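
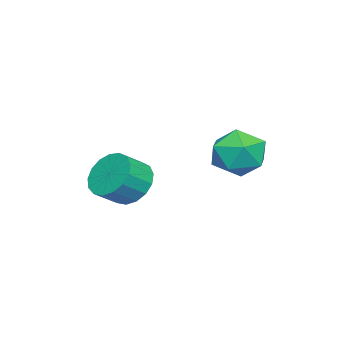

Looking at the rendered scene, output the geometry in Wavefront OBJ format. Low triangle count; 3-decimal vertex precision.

v 0.87 1.789 -1.889
v 1.451 0.878 -1.958
v -0.431 0.902 -1.122
v 0.15 -0.009 -1.191
v 0.458 0.781 -0.517
v 1.263 1.329 -0.991
v -0.243 0.451 -2.089
v 0.562 0.999 -2.563
v 0.764 0.051 -2.081
v 1.197 0.255 -1.109
v -0.177 1.525 -1.971
v 0.256 1.729 -0.999
v 1.815 -2.335 -2.887
v 2.221 -2.691 -3.681
v 2.991 -3.181 -3.066
v 2.585 -2.825 -2.273
v 2.431 -2.287 -3.621
v 3.201 -2.777 -3.007
v 2.5 -1.894 -3.394
v 3.27 -2.384 -2.78
v 2.412 -1.601 -3.051
v 3.182 -2.091 -2.437
v 2.187 -1.477 -2.67
v 2.957 -1.967 -2.056
v 1.877 -1.55 -2.338
v 2.647 -2.04 -1.724
v 1.553 -1.802 -2.133
v 2.323 -2.292 -1.519
v 1.288 -2.176 -2.1
v 2.058 -2.666 -1.486
v 1.145 -2.587 -2.248
v 1.915 -3.077 -1.634
v 1.155 -2.94 -2.542
v 1.924 -3.43 -1.928
v 1.316 -3.154 -2.915
v 2.086 -3.644 -2.301
v 1.591 -3.181 -3.282
v 2.361 -3.671 -2.667
v 1.918 -3.014 -3.558
v 2.688 -3.504 -2.944
f 1 12 6
f 1 6 2
f 1 2 8
f 1 8 11
f 1 11 12
f 2 6 10
f 6 12 5
f 12 11 3
f 11 8 7
f 8 2 9
f 4 10 5
f 4 5 3
f 4 3 7
f 4 7 9
f 4 9 10
f 5 10 6
f 3 5 12
f 7 3 11
f 9 7 8
f 10 9 2
f 14 13 17
f 14 17 15
f 15 17 18
f 15 18 16
f 17 13 19
f 17 19 18
f 18 19 20
f 18 20 16
f 19 13 21
f 19 21 20
f 20 21 22
f 20 22 16
f 21 13 23
f 21 23 22
f 22 23 24
f 22 24 16
f 23 13 25
f 23 25 24
f 24 25 26
f 24 26 16
f 25 13 27
f 25 27 26
f 26 27 28
f 26 28 16
f 27 13 29
f 27 29 28
f 28 29 30
f 28 30 16
f 29 13 31
f 29 31 30
f 30 31 32
f 30 32 16
f 31 13 33
f 31 33 32
f 32 33 34
f 32 34 16
f 33 13 35
f 33 35 34
f 34 35 36
f 34 36 16
f 35 13 37
f 35 37 36
f 36 37 38
f 36 38 16
f 37 13 39
f 37 39 38
f 38 39 40
f 38 40 16
f 39 13 14
f 39 14 40
f 40 14 15
f 40 15 16



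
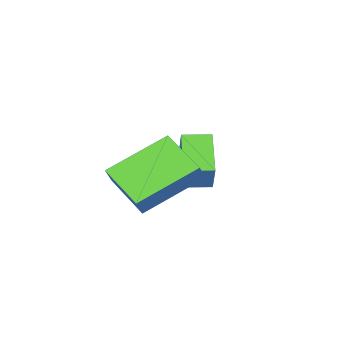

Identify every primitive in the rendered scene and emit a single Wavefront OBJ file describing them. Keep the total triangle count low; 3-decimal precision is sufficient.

v -0.016 -1.007 2.317
v 0.396 -0.555 3.396
v -0.686 -0.348 2.297
v -0.274 0.104 3.376
v 0.954 -0.044 1.544
v 1.366 0.408 2.623
v 0.284 0.615 1.524
v 0.696 1.067 2.603
v 1.628 0.25 3.751
v 2.115 0.47 4.475
v 1.916 1.73 3.106
v 2.404 1.95 3.83
v 3.436 -0.53 2.77
v 3.924 -0.31 3.494
v 3.725 0.95 2.125
v 4.212 1.17 2.849
f 2 4 1
f 5 2 1
f 1 4 3
f 3 5 1
f 2 8 4
f 6 2 5
f 6 8 2
f 4 8 3
f 7 5 3
f 3 8 7
f 7 6 5
f 8 6 7
f 10 12 9
f 13 10 9
f 9 12 11
f 11 13 9
f 10 16 12
f 14 10 13
f 14 16 10
f 12 16 11
f 15 13 11
f 11 16 15
f 15 14 13
f 16 14 15



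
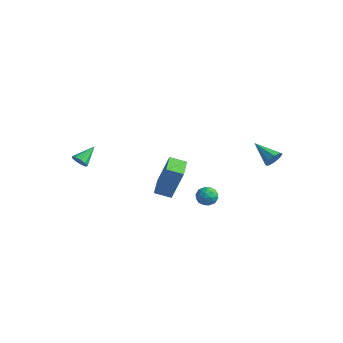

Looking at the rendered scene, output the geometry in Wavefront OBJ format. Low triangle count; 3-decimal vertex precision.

v -3.675 -2.646 2.351
v -3.446 -2.39 1.934
v -3.705 -1.514 3.029
v -3.813 -2.38 1.901
v -4.116 -2.495 2.079
v -4.213 -2.68 2.384
v -4.058 -2.849 2.673
v -3.723 -2.923 2.811
v -3.366 -2.868 2.734
v -3.154 -2.708 2.478
v -3.185 -2.52 2.162
v 0.35 -0.973 0.944
v 0.965 -0.667 2.939
v -0.493 0.115 1.036
v 0.121 0.421 3.032
v 1.079 -0.381 0.628
v 1.693 -0.075 2.624
v 0.235 0.707 0.721
v 0.85 1.013 2.716
v 4.563 3.838 3.325
v 4.807 4.052 3.842
v 3.177 3.802 3.995
v 4.661 4.393 3.558
v 4.458 4.409 3.138
v 4.316 4.091 2.828
v 4.319 3.624 2.808
v 4.465 3.283 3.092
v 4.668 3.267 3.512
v 4.81 3.585 3.822
v 2.374 1.196 0.797
v 2.775 1.216 1.311
v 2.565 0.164 0.689
v 2.966 0.184 1.203
v 2.324 0.263 1.287
v 2.206 0.9 1.354
v 3.134 0.48 0.646
v 3.016 1.117 0.713
v 3.245 0.774 1.217
v 2.744 0.64 1.613
v 2.596 0.74 0.387
v 2.095 0.606 0.783
v 2.558 1.296 1.063
v 2.782 0.084 0.937
v 2.405 0.13 0.986
v 2.641 0.142 1.288
v 2.223 1.111 1.089
v 2.459 1.123 1.391
v 2.194 0.563 1.377
v 2.881 0.257 0.609
v 3.117 0.269 0.911
v 2.699 1.238 0.712
v 2.935 1.25 1.014
v 3.146 0.817 0.623
v 3.07 1.048 1.31
v 3.182 0.442 1.247
v 3.28 0.615 0.92
v 3.211 0.99 0.959
v 2.776 0.97 1.543
v 2.888 0.363 1.48
v 2.511 0.409 1.529
v 2.441 0.784 1.569
v 3.051 0.709 1.488
v 2.452 1.017 0.52
v 2.564 0.41 0.457
v 2.899 0.596 0.431
v 2.829 0.971 0.471
v 2.158 0.938 0.753
v 2.27 0.332 0.69
v 2.129 0.39 1.041
v 2.06 0.765 1.08
v 2.289 0.671 0.512
f 2 1 4
f 2 4 3
f 4 1 5
f 4 5 3
f 5 1 6
f 5 6 3
f 6 1 7
f 6 7 3
f 7 1 8
f 7 8 3
f 8 1 9
f 8 9 3
f 9 1 10
f 9 10 3
f 10 1 11
f 10 11 3
f 11 1 2
f 11 2 3
f 13 15 12
f 16 13 12
f 12 15 14
f 14 16 12
f 13 19 15
f 17 13 16
f 17 19 13
f 15 19 14
f 18 16 14
f 14 19 18
f 18 17 16
f 19 17 18
f 21 20 23
f 21 23 22
f 23 20 24
f 23 24 22
f 24 20 25
f 24 25 22
f 25 20 26
f 25 26 22
f 26 20 27
f 26 27 22
f 27 20 28
f 27 28 22
f 28 20 29
f 28 29 22
f 29 20 21
f 29 21 22
f 30 67 46
f 67 41 70
f 46 70 35
f 67 70 46
f 30 46 42
f 46 35 47
f 42 47 31
f 46 47 42
f 30 42 51
f 42 31 52
f 51 52 37
f 42 52 51
f 30 51 63
f 51 37 66
f 63 66 40
f 51 66 63
f 30 63 67
f 63 40 71
f 67 71 41
f 63 71 67
f 31 47 58
f 47 35 61
f 58 61 39
f 47 61 58
f 35 70 48
f 70 41 69
f 48 69 34
f 70 69 48
f 41 71 68
f 71 40 64
f 68 64 32
f 71 64 68
f 40 66 65
f 66 37 53
f 65 53 36
f 66 53 65
f 37 52 57
f 52 31 54
f 57 54 38
f 52 54 57
f 33 59 45
f 59 39 60
f 45 60 34
f 59 60 45
f 33 45 43
f 45 34 44
f 43 44 32
f 45 44 43
f 33 43 50
f 43 32 49
f 50 49 36
f 43 49 50
f 33 50 55
f 50 36 56
f 55 56 38
f 50 56 55
f 33 55 59
f 55 38 62
f 59 62 39
f 55 62 59
f 34 60 48
f 60 39 61
f 48 61 35
f 60 61 48
f 32 44 68
f 44 34 69
f 68 69 41
f 44 69 68
f 36 49 65
f 49 32 64
f 65 64 40
f 49 64 65
f 38 56 57
f 56 36 53
f 57 53 37
f 56 53 57
f 39 62 58
f 62 38 54
f 58 54 31
f 62 54 58



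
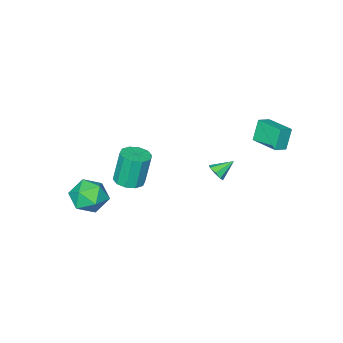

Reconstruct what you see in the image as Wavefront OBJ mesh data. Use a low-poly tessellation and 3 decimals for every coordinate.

v -3.904 3.091 2.868
v -4.419 2.943 4.14
v -3.873 4.827 3.082
v -4.387 4.68 4.354
v -3.153 3.04 3.166
v -3.667 2.893 4.438
v -3.121 4.777 3.38
v -3.636 4.629 4.652
v 3.098 -2.158 -0.513
v 3.821 -1.622 -1.305
v 3.039 -3.738 -1.635
v 3.762 -3.202 -2.427
v 4.185 -3.526 -1.354
v 4.221 -2.55 -0.66
v 2.639 -2.81 -2.28
v 2.675 -1.834 -1.586
v 3.537 -2.025 -2.397
v 4.492 -2.468 -1.825
v 2.368 -2.892 -1.115
v 3.323 -3.335 -0.543
v 0.545 -2.802 -1.783
v 1.27 -3.306 -1.609
v 0.859 -3.182 0.457
v 0.135 -2.678 0.283
v 1.428 -2.773 -1.609
v 1.017 -2.649 0.457
v 1.249 -2.251 -1.676
v 0.838 -2.127 0.39
v 0.801 -1.939 -1.784
v 0.39 -1.815 0.282
v 0.255 -1.957 -1.891
v -0.155 -1.833 0.175
v -0.179 -2.298 -1.957
v -0.59 -2.174 0.109
v -0.337 -2.831 -1.957
v -0.748 -2.707 0.109
v -0.158 -3.353 -1.89
v -0.569 -3.229 0.176
v 0.29 -3.665 -1.782
v -0.121 -3.541 0.284
v 0.835 -3.647 -1.675
v 0.425 -3.523 0.391
v -0.223 3.398 2.235
v 0.09 3.287 2.722
v -1.137 3.762 2.905
v 0.148 3.709 2.572
v -0.012 3.949 2.225
v -0.295 3.867 1.883
v -0.536 3.51 1.747
v -0.594 3.088 1.897
v -0.435 2.848 2.245
v -0.151 2.93 2.586
f 2 4 1
f 5 2 1
f 1 4 3
f 3 5 1
f 2 8 4
f 6 2 5
f 6 8 2
f 4 8 3
f 7 5 3
f 3 8 7
f 7 6 5
f 8 6 7
f 9 20 14
f 9 14 10
f 9 10 16
f 9 16 19
f 9 19 20
f 10 14 18
f 14 20 13
f 20 19 11
f 19 16 15
f 16 10 17
f 12 18 13
f 12 13 11
f 12 11 15
f 12 15 17
f 12 17 18
f 13 18 14
f 11 13 20
f 15 11 19
f 17 15 16
f 18 17 10
f 22 21 25
f 22 25 23
f 23 25 26
f 23 26 24
f 25 21 27
f 25 27 26
f 26 27 28
f 26 28 24
f 27 21 29
f 27 29 28
f 28 29 30
f 28 30 24
f 29 21 31
f 29 31 30
f 30 31 32
f 30 32 24
f 31 21 33
f 31 33 32
f 32 33 34
f 32 34 24
f 33 21 35
f 33 35 34
f 34 35 36
f 34 36 24
f 35 21 37
f 35 37 36
f 36 37 38
f 36 38 24
f 37 21 39
f 37 39 38
f 38 39 40
f 38 40 24
f 39 21 41
f 39 41 40
f 40 41 42
f 40 42 24
f 41 21 22
f 41 22 42
f 42 22 23
f 42 23 24
f 44 43 46
f 44 46 45
f 46 43 47
f 46 47 45
f 47 43 48
f 47 48 45
f 48 43 49
f 48 49 45
f 49 43 50
f 49 50 45
f 50 43 51
f 50 51 45
f 51 43 52
f 51 52 45
f 52 43 44
f 52 44 45



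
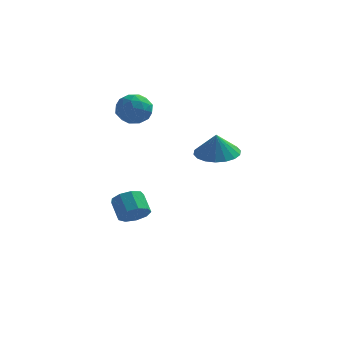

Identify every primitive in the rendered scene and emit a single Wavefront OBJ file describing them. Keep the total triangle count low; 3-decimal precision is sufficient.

v -1.053 1.991 1.98
v -0.162 1.872 1.886
v -1.258 0.548 1.854
v -0.367 0.429 1.76
v -0.707 0.691 2.556
v -0.58 1.583 2.634
v -0.84 0.837 1.106
v -0.713 1.729 1.184
v -0.03 1.159 1.346
v 0.052 1.069 2.242
v -1.472 1.351 1.498
v -1.39 1.261 2.394
v -0.59 2.058 1.944
v -0.83 0.362 1.796
v -1.03 0.516 2.264
v -0.506 0.446 2.208
v -0.835 1.888 2.384
v -0.311 1.819 2.329
v -0.632 1.124 2.722
v -1.109 0.601 1.411
v -0.585 0.532 1.356
v -0.914 1.974 1.532
v -0.39 1.904 1.476
v -0.788 1.296 1.018
v 0.012 1.57 1.572
v -0.108 0.721 1.497
v -0.387 0.961 1.113
v -0.312 1.485 1.159
v 0.06 1.517 2.098
v -0.06 0.668 2.024
v -0.26 0.822 2.492
v -0.185 1.346 2.538
v 0.138 1.097 1.781
v -1.36 1.752 1.716
v -1.48 0.903 1.642
v -1.235 1.074 1.202
v -1.16 1.598 1.248
v -1.312 1.699 2.243
v -1.432 0.85 2.168
v -1.108 0.935 2.581
v -1.033 1.459 2.627
v -1.558 1.323 1.959
v 3.754 -1.533 0.612
v 4.69 -1.161 0.68
v 3.766 -1.767 1.728
v 4.434 -0.801 0.758
v 4.042 -0.585 0.808
v 3.594 -0.557 0.819
v 3.177 -0.723 0.788
v 2.874 -1.049 0.723
v 2.746 -1.471 0.636
v 2.817 -1.905 0.545
v 3.074 -2.265 0.466
v 3.465 -2.481 0.417
v 3.914 -2.509 0.406
v 4.331 -2.343 0.436
v 4.633 -2.017 0.501
v 4.762 -1.595 0.588
v -0.273 -0.304 -4.028
v 0.106 0.301 -4.317
v -0.428 0.988 -3.581
v -0.807 0.384 -3.292
v -0.345 0.23 -4.579
v -0.88 0.917 -3.843
v -0.763 -0.091 -4.582
v -1.298 0.596 -3.846
v -0.951 -0.511 -4.327
v -1.486 0.176 -3.591
v -0.822 -0.834 -3.931
v -1.357 -0.147 -3.195
v -0.436 -0.909 -3.581
v -0.97 -0.222 -2.845
v 0.027 -0.7 -3.44
v -0.508 -0.013 -2.704
v 0.349 -0.306 -3.574
v -0.185 0.381 -2.838
v 0.381 0.09 -3.921
v -0.154 0.777 -3.184
f 1 38 17
f 38 12 41
f 17 41 6
f 38 41 17
f 1 17 13
f 17 6 18
f 13 18 2
f 17 18 13
f 1 13 22
f 13 2 23
f 22 23 8
f 13 23 22
f 1 22 34
f 22 8 37
f 34 37 11
f 22 37 34
f 1 34 38
f 34 11 42
f 38 42 12
f 34 42 38
f 2 18 29
f 18 6 32
f 29 32 10
f 18 32 29
f 6 41 19
f 41 12 40
f 19 40 5
f 41 40 19
f 12 42 39
f 42 11 35
f 39 35 3
f 42 35 39
f 11 37 36
f 37 8 24
f 36 24 7
f 37 24 36
f 8 23 28
f 23 2 25
f 28 25 9
f 23 25 28
f 4 30 16
f 30 10 31
f 16 31 5
f 30 31 16
f 4 16 14
f 16 5 15
f 14 15 3
f 16 15 14
f 4 14 21
f 14 3 20
f 21 20 7
f 14 20 21
f 4 21 26
f 21 7 27
f 26 27 9
f 21 27 26
f 4 26 30
f 26 9 33
f 30 33 10
f 26 33 30
f 5 31 19
f 31 10 32
f 19 32 6
f 31 32 19
f 3 15 39
f 15 5 40
f 39 40 12
f 15 40 39
f 7 20 36
f 20 3 35
f 36 35 11
f 20 35 36
f 9 27 28
f 27 7 24
f 28 24 8
f 27 24 28
f 10 33 29
f 33 9 25
f 29 25 2
f 33 25 29
f 44 43 46
f 44 46 45
f 46 43 47
f 46 47 45
f 47 43 48
f 47 48 45
f 48 43 49
f 48 49 45
f 49 43 50
f 49 50 45
f 50 43 51
f 50 51 45
f 51 43 52
f 51 52 45
f 52 43 53
f 52 53 45
f 53 43 54
f 53 54 45
f 54 43 55
f 54 55 45
f 55 43 56
f 55 56 45
f 56 43 57
f 56 57 45
f 57 43 58
f 57 58 45
f 58 43 44
f 58 44 45
f 60 59 63
f 60 63 61
f 61 63 64
f 61 64 62
f 63 59 65
f 63 65 64
f 64 65 66
f 64 66 62
f 65 59 67
f 65 67 66
f 66 67 68
f 66 68 62
f 67 59 69
f 67 69 68
f 68 69 70
f 68 70 62
f 69 59 71
f 69 71 70
f 70 71 72
f 70 72 62
f 71 59 73
f 71 73 72
f 72 73 74
f 72 74 62
f 73 59 75
f 73 75 74
f 74 75 76
f 74 76 62
f 75 59 77
f 75 77 76
f 76 77 78
f 76 78 62
f 77 59 60
f 77 60 78
f 78 60 61
f 78 61 62



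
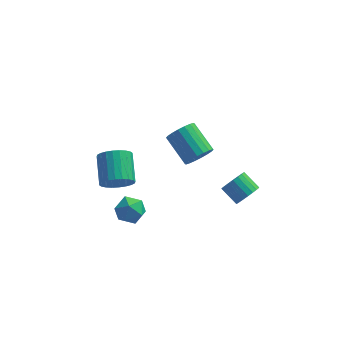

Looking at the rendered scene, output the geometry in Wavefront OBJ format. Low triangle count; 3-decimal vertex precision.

v 1.557 -0.769 0.932
v 1.952 -0.095 0.486
v 0.837 1.204 1.461
v 0.443 0.529 1.908
v 1.641 -0.187 0.252
v 0.526 1.112 1.227
v 1.313 -0.394 0.152
v 0.198 0.905 1.127
v 1.033 -0.675 0.207
v -0.082 0.624 1.183
v 0.857 -0.975 0.406
v -0.258 0.324 1.381
v 0.82 -1.234 0.709
v -0.295 0.064 1.684
v 0.929 -1.402 1.056
v -0.186 -0.103 2.031
v 1.163 -1.444 1.379
v 0.048 -0.145 2.354
v 1.474 -1.352 1.613
v 0.359 -0.053 2.588
v 1.802 -1.145 1.713
v 0.687 0.154 2.688
v 2.082 -0.864 1.657
v 0.967 0.435 2.633
v 2.258 -0.564 1.459
v 1.143 0.735 2.434
v 2.295 -0.304 1.156
v 1.18 0.994 2.131
v 2.186 -0.137 0.809
v 1.071 1.162 1.784
v -1.98 -0.522 -3.634
v -1.554 -1.132 -3
v -2.806 -1.728 -4.24
v -2.38 -2.338 -3.606
v -3.015 -1.667 -3.287
v -2.505 -0.922 -2.912
v -1.855 -1.938 -4.328
v -1.345 -1.193 -3.953
v -1.477 -2.008 -3.429
v -2.193 -1.84 -2.785
v -2.167 -1.02 -4.455
v -2.883 -0.852 -3.811
v 4.253 -1.836 -1.305
v 4.524 -2.168 -0.618
v 3.678 -1.517 0.032
v 3.407 -1.184 -0.655
v 4.717 -1.893 -0.643
v 3.871 -1.242 0.007
v 4.829 -1.608 -0.783
v 3.983 -0.957 -0.133
v 4.842 -1.362 -1.013
v 3.996 -0.711 -0.363
v 4.753 -1.198 -1.293
v 3.906 -0.547 -0.643
v 4.577 -1.144 -1.576
v 3.731 -0.493 -0.926
v 4.346 -1.21 -1.811
v 3.499 -0.559 -1.161
v 4.098 -1.384 -1.959
v 3.252 -0.733 -1.309
v 3.877 -1.636 -1.994
v 3.031 -0.985 -1.344
v 3.722 -1.922 -1.91
v 2.875 -1.271 -1.26
v 3.658 -2.194 -1.721
v 2.812 -1.543 -1.071
v 3.697 -2.403 -1.46
v 2.851 -1.752 -0.81
v 3.832 -2.515 -1.173
v 2.986 -1.864 -0.523
v 4.04 -2.509 -0.908
v 3.194 -1.858 -0.258
v 4.285 -2.386 -0.712
v 3.439 -1.735 -0.062
v -3.038 0.261 -3.024
v -2.704 -0.133 -2.156
v -3.009 1.564 -1.268
v -3.342 1.959 -2.136
v -2.37 0.008 -2.31
v -2.675 1.705 -1.422
v -2.137 0.187 -2.573
v -2.442 1.884 -1.684
v -2.041 0.377 -2.904
v -2.346 2.075 -2.016
v -2.097 0.55 -3.254
v -2.402 2.248 -2.366
v -2.297 0.679 -3.569
v -2.602 2.377 -2.68
v -2.609 0.745 -3.8
v -2.913 2.442 -2.912
v -2.986 0.736 -3.914
v -3.291 2.434 -3.026
v -3.371 0.656 -3.892
v -3.676 2.353 -3.004
v -3.705 0.515 -3.738
v -4.01 2.212 -2.85
v -3.938 0.336 -3.476
v -4.243 2.033 -2.587
v -4.034 0.145 -3.144
v -4.339 1.843 -2.256
v -3.978 -0.028 -2.794
v -4.283 1.67 -1.906
v -3.778 -0.157 -2.48
v -4.083 1.541 -1.591
v -3.467 -0.222 -2.248
v -3.771 1.475 -1.36
v -3.089 -0.214 -2.134
v -3.394 1.484 -1.246
f 2 1 5
f 2 5 3
f 3 5 6
f 3 6 4
f 5 1 7
f 5 7 6
f 6 7 8
f 6 8 4
f 7 1 9
f 7 9 8
f 8 9 10
f 8 10 4
f 9 1 11
f 9 11 10
f 10 11 12
f 10 12 4
f 11 1 13
f 11 13 12
f 12 13 14
f 12 14 4
f 13 1 15
f 13 15 14
f 14 15 16
f 14 16 4
f 15 1 17
f 15 17 16
f 16 17 18
f 16 18 4
f 17 1 19
f 17 19 18
f 18 19 20
f 18 20 4
f 19 1 21
f 19 21 20
f 20 21 22
f 20 22 4
f 21 1 23
f 21 23 22
f 22 23 24
f 22 24 4
f 23 1 25
f 23 25 24
f 24 25 26
f 24 26 4
f 25 1 27
f 25 27 26
f 26 27 28
f 26 28 4
f 27 1 29
f 27 29 28
f 28 29 30
f 28 30 4
f 29 1 2
f 29 2 30
f 30 2 3
f 30 3 4
f 31 42 36
f 31 36 32
f 31 32 38
f 31 38 41
f 31 41 42
f 32 36 40
f 36 42 35
f 42 41 33
f 41 38 37
f 38 32 39
f 34 40 35
f 34 35 33
f 34 33 37
f 34 37 39
f 34 39 40
f 35 40 36
f 33 35 42
f 37 33 41
f 39 37 38
f 40 39 32
f 44 43 47
f 44 47 45
f 45 47 48
f 45 48 46
f 47 43 49
f 47 49 48
f 48 49 50
f 48 50 46
f 49 43 51
f 49 51 50
f 50 51 52
f 50 52 46
f 51 43 53
f 51 53 52
f 52 53 54
f 52 54 46
f 53 43 55
f 53 55 54
f 54 55 56
f 54 56 46
f 55 43 57
f 55 57 56
f 56 57 58
f 56 58 46
f 57 43 59
f 57 59 58
f 58 59 60
f 58 60 46
f 59 43 61
f 59 61 60
f 60 61 62
f 60 62 46
f 61 43 63
f 61 63 62
f 62 63 64
f 62 64 46
f 63 43 65
f 63 65 64
f 64 65 66
f 64 66 46
f 65 43 67
f 65 67 66
f 66 67 68
f 66 68 46
f 67 43 69
f 67 69 68
f 68 69 70
f 68 70 46
f 69 43 71
f 69 71 70
f 70 71 72
f 70 72 46
f 71 43 73
f 71 73 72
f 72 73 74
f 72 74 46
f 73 43 44
f 73 44 74
f 74 44 45
f 74 45 46
f 76 75 79
f 76 79 77
f 77 79 80
f 77 80 78
f 79 75 81
f 79 81 80
f 80 81 82
f 80 82 78
f 81 75 83
f 81 83 82
f 82 83 84
f 82 84 78
f 83 75 85
f 83 85 84
f 84 85 86
f 84 86 78
f 85 75 87
f 85 87 86
f 86 87 88
f 86 88 78
f 87 75 89
f 87 89 88
f 88 89 90
f 88 90 78
f 89 75 91
f 89 91 90
f 90 91 92
f 90 92 78
f 91 75 93
f 91 93 92
f 92 93 94
f 92 94 78
f 93 75 95
f 93 95 94
f 94 95 96
f 94 96 78
f 95 75 97
f 95 97 96
f 96 97 98
f 96 98 78
f 97 75 99
f 97 99 98
f 98 99 100
f 98 100 78
f 99 75 101
f 99 101 100
f 100 101 102
f 100 102 78
f 101 75 103
f 101 103 102
f 102 103 104
f 102 104 78
f 103 75 105
f 103 105 104
f 104 105 106
f 104 106 78
f 105 75 107
f 105 107 106
f 106 107 108
f 106 108 78
f 107 75 76
f 107 76 108
f 108 76 77
f 108 77 78



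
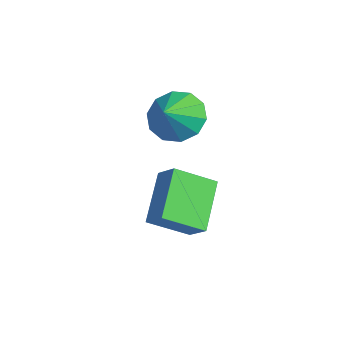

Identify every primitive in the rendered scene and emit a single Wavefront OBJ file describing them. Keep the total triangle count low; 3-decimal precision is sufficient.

v 0.082 3.074 -0.877
v 0.755 3.792 -0.774
v 0.658 2.446 -0.263
v 0.344 3.853 -0.326
v -0.168 3.617 -0.088
v -0.584 3.173 -0.152
v -0.746 2.691 -0.492
v -0.591 2.355 -0.98
v -0.179 2.294 -1.428
v 0.332 2.531 -1.666
v 0.748 2.975 -1.603
v 0.91 3.457 -1.262
v 1.568 1.552 -4.35
v 0.289 2.404 -3.133
v 1.717 2.901 -5.139
v 0.438 3.753 -3.922
v 2.282 1.807 -3.778
v 1.003 2.659 -2.561
v 2.431 3.156 -4.567
v 1.152 4.008 -3.35
f 2 1 4
f 2 4 3
f 4 1 5
f 4 5 3
f 5 1 6
f 5 6 3
f 6 1 7
f 6 7 3
f 7 1 8
f 7 8 3
f 8 1 9
f 8 9 3
f 9 1 10
f 9 10 3
f 10 1 11
f 10 11 3
f 11 1 12
f 11 12 3
f 12 1 2
f 12 2 3
f 14 16 13
f 17 14 13
f 13 16 15
f 15 17 13
f 14 20 16
f 18 14 17
f 18 20 14
f 16 20 15
f 19 17 15
f 15 20 19
f 19 18 17
f 20 18 19



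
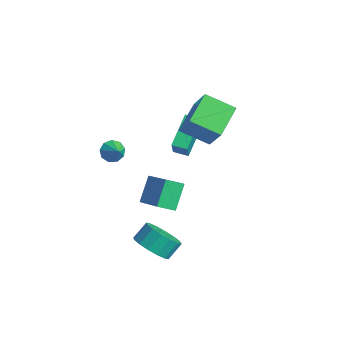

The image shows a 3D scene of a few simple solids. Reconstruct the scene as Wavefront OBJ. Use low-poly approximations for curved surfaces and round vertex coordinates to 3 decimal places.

v 2.407 -3.535 0.743
v 4.293 -3.718 1.8
v 2.75 -2.681 0.28
v 4.636 -2.864 1.337
v 3.004 -4.436 -0.477
v 4.89 -4.619 0.58
v 3.347 -3.582 -0.94
v 5.233 -3.765 0.117
v 3.659 -4.218 -3.78
v 4.307 -4.799 -3.123
v 4.248 -3.983 -2.343
v 3.601 -3.402 -3
v 4.658 -4.481 -3.429
v 4.599 -3.664 -2.65
v 4.741 -4.092 -3.83
v 4.682 -3.276 -3.051
v 4.534 -3.737 -4.217
v 4.476 -2.921 -3.438
v 4.093 -3.511 -4.487
v 4.035 -2.695 -3.708
v 3.536 -3.475 -4.567
v 3.477 -2.659 -3.788
v 3.012 -3.637 -4.437
v 2.953 -2.821 -3.657
v 2.661 -3.956 -4.13
v 2.602 -3.139 -3.351
v 2.578 -4.344 -3.729
v 2.519 -3.528 -2.95
v 2.784 -4.699 -3.342
v 2.726 -3.883 -2.563
v 3.225 -4.925 -3.072
v 3.167 -4.109 -2.293
v 3.783 -4.961 -2.992
v 3.724 -4.145 -2.213
v -0.854 -3.661 0.537
v -0.575 -4.065 0.039
v 0.014 -3.759 1.103
v -0.468 -3.606 -0.044
v -0.542 -3.172 0.145
v -0.762 -2.967 0.518
v -1.024 -3.087 0.9
v -1.207 -3.475 1.112
v -1.224 -3.95 1.056
v -1.068 -4.29 0.757
v -0.812 -4.335 0.355
v -0.602 0.205 0.704
v 0.618 0.083 2.296
v -1.564 1.798 1.564
v -0.344 1.675 3.156
v 0.584 1.365 -0.116
v 1.804 1.242 1.476
v -0.378 2.957 0.744
v 0.842 2.835 2.336
v -3.389 2.528 -1.301
v -2.541 1.888 0.077
v -2.724 3.085 -1.452
v -1.876 2.445 -0.073
v -2.444 1.055 -2.567
v -1.596 0.415 -1.188
v -1.779 1.612 -2.717
v -0.931 0.972 -1.339
f 2 4 1
f 5 2 1
f 1 4 3
f 3 5 1
f 2 8 4
f 6 2 5
f 6 8 2
f 4 8 3
f 7 5 3
f 3 8 7
f 7 6 5
f 8 6 7
f 10 9 13
f 10 13 11
f 11 13 14
f 11 14 12
f 13 9 15
f 13 15 14
f 14 15 16
f 14 16 12
f 15 9 17
f 15 17 16
f 16 17 18
f 16 18 12
f 17 9 19
f 17 19 18
f 18 19 20
f 18 20 12
f 19 9 21
f 19 21 20
f 20 21 22
f 20 22 12
f 21 9 23
f 21 23 22
f 22 23 24
f 22 24 12
f 23 9 25
f 23 25 24
f 24 25 26
f 24 26 12
f 25 9 27
f 25 27 26
f 26 27 28
f 26 28 12
f 27 9 29
f 27 29 28
f 28 29 30
f 28 30 12
f 29 9 31
f 29 31 30
f 30 31 32
f 30 32 12
f 31 9 33
f 31 33 32
f 32 33 34
f 32 34 12
f 33 9 10
f 33 10 34
f 34 10 11
f 34 11 12
f 36 35 38
f 36 38 37
f 38 35 39
f 38 39 37
f 39 35 40
f 39 40 37
f 40 35 41
f 40 41 37
f 41 35 42
f 41 42 37
f 42 35 43
f 42 43 37
f 43 35 44
f 43 44 37
f 44 35 45
f 44 45 37
f 45 35 36
f 45 36 37
f 47 49 46
f 50 47 46
f 46 49 48
f 48 50 46
f 47 53 49
f 51 47 50
f 51 53 47
f 49 53 48
f 52 50 48
f 48 53 52
f 52 51 50
f 53 51 52
f 55 57 54
f 58 55 54
f 54 57 56
f 56 58 54
f 55 61 57
f 59 55 58
f 59 61 55
f 57 61 56
f 60 58 56
f 56 61 60
f 60 59 58
f 61 59 60



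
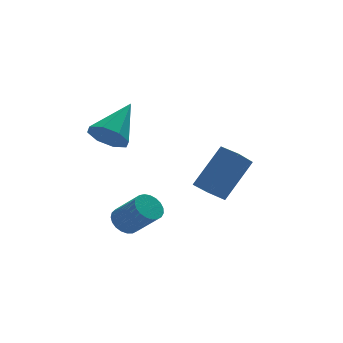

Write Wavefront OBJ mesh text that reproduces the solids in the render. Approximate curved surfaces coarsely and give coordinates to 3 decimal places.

v 1.899 -0.129 -3.733
v 1.069 -0.729 -2.9
v 1.51 0.592 -3.601
v 0.681 -0.008 -2.768
v 3.159 0.268 -2.192
v 2.33 -0.332 -1.359
v 2.771 0.989 -2.06
v 1.941 0.389 -1.227
v -2.24 0.802 -0.2
v -1.624 0.6 -0.734
v -1 1.778 0.86
v -1.919 1.149 -0.894
v -2.402 1.494 -0.647
v -2.79 1.435 -0.138
v -2.856 1.004 0.335
v -2.561 0.456 0.495
v -2.078 0.11 0.248
v -1.69 0.17 -0.261
v -1.858 0.163 -4.223
v -1.432 0.609 -4.095
v -0.835 -0.258 -3.069
v -1.262 -0.703 -3.197
v -1.626 0.67 -3.93
v -1.029 -0.197 -2.904
v -1.86 0.644 -3.816
v -1.263 -0.223 -2.79
v -2.094 0.535 -3.772
v -1.497 -0.332 -2.746
v -2.287 0.361 -3.806
v -1.691 -0.506 -2.78
v -2.407 0.154 -3.913
v -1.81 -0.713 -2.886
v -2.431 -0.052 -4.073
v -1.834 -0.919 -3.046
v -2.356 -0.221 -4.259
v -1.759 -1.088 -3.232
v -2.195 -0.323 -4.438
v -1.599 -1.19 -3.412
v -1.976 -0.341 -4.581
v -1.38 -1.208 -3.555
v -1.737 -0.272 -4.662
v -1.14 -1.139 -3.636
v -1.518 -0.127 -4.667
v -0.922 -0.994 -3.64
v -1.359 0.067 -4.595
v -0.762 -0.8 -3.569
v -1.286 0.279 -4.459
v -0.689 -0.588 -3.432
v -1.311 0.47 -4.282
v -0.715 -0.396 -3.256
f 2 4 1
f 5 2 1
f 1 4 3
f 3 5 1
f 2 8 4
f 6 2 5
f 6 8 2
f 4 8 3
f 7 5 3
f 3 8 7
f 7 6 5
f 8 6 7
f 10 9 12
f 10 12 11
f 12 9 13
f 12 13 11
f 13 9 14
f 13 14 11
f 14 9 15
f 14 15 11
f 15 9 16
f 15 16 11
f 16 9 17
f 16 17 11
f 17 9 18
f 17 18 11
f 18 9 10
f 18 10 11
f 20 19 23
f 20 23 21
f 21 23 24
f 21 24 22
f 23 19 25
f 23 25 24
f 24 25 26
f 24 26 22
f 25 19 27
f 25 27 26
f 26 27 28
f 26 28 22
f 27 19 29
f 27 29 28
f 28 29 30
f 28 30 22
f 29 19 31
f 29 31 30
f 30 31 32
f 30 32 22
f 31 19 33
f 31 33 32
f 32 33 34
f 32 34 22
f 33 19 35
f 33 35 34
f 34 35 36
f 34 36 22
f 35 19 37
f 35 37 36
f 36 37 38
f 36 38 22
f 37 19 39
f 37 39 38
f 38 39 40
f 38 40 22
f 39 19 41
f 39 41 40
f 40 41 42
f 40 42 22
f 41 19 43
f 41 43 42
f 42 43 44
f 42 44 22
f 43 19 45
f 43 45 44
f 44 45 46
f 44 46 22
f 45 19 47
f 45 47 46
f 46 47 48
f 46 48 22
f 47 19 49
f 47 49 48
f 48 49 50
f 48 50 22
f 49 19 20
f 49 20 50
f 50 20 21
f 50 21 22



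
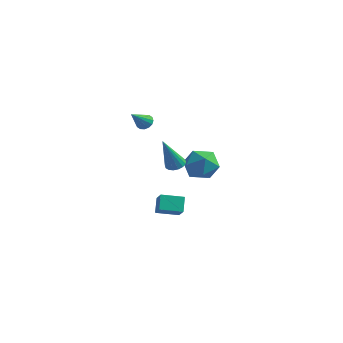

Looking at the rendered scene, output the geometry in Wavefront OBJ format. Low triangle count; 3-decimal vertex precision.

v -0.709 -2.288 3.199
v -0.182 -2.349 3.186
v -0.811 -3.372 4.141
v -0.227 -2.17 3.388
v -0.401 -2.021 3.54
v -0.658 -1.945 3.6
v -0.928 -1.96 3.553
v -1.139 -2.063 3.412
v -1.235 -2.226 3.213
v -1.19 -2.406 3.011
v -1.016 -2.554 2.859
v -0.759 -2.631 2.798
v -0.489 -2.616 2.845
v -0.278 -2.513 2.987
v 0.094 1.603 -1.753
v 0.971 2.117 -1.247
v 0.349 0.123 -0.693
v 1.226 0.637 -0.187
v 0.169 1.015 -0.014
v 0.012 1.929 -0.668
v 1.308 0.311 -1.272
v 1.151 1.225 -1.926
v 1.721 1.318 -0.949
v 1.018 1.753 -0.172
v 0.302 0.487 -1.768
v -0.401 0.922 -0.991
v 1.924 -3.275 1.169
v 2.484 -3.166 1.274
v 1.736 -4.185 3.131
v 2.354 -2.939 1.367
v 2.126 -2.789 1.414
v 1.851 -2.751 1.406
v 1.593 -2.832 1.343
v 1.411 -3.015 1.241
v 1.347 -3.258 1.122
v 1.415 -3.504 1.014
v 1.599 -3.698 0.942
v 1.859 -3.795 0.922
v 2.133 -3.773 0.958
v 2.36 -3.637 1.043
v 2.486 -3.418 1.157
v -1.269 -0.543 -4.594
v -1.59 0.074 -3.795
v -0.264 0.319 -4.855
v -0.585 0.936 -4.056
v -0.615 -1.096 -3.904
v -0.936 -0.479 -3.105
v 0.39 -0.234 -4.165
v 0.069 0.383 -3.366
f 2 1 4
f 2 4 3
f 4 1 5
f 4 5 3
f 5 1 6
f 5 6 3
f 6 1 7
f 6 7 3
f 7 1 8
f 7 8 3
f 8 1 9
f 8 9 3
f 9 1 10
f 9 10 3
f 10 1 11
f 10 11 3
f 11 1 12
f 11 12 3
f 12 1 13
f 12 13 3
f 13 1 14
f 13 14 3
f 14 1 2
f 14 2 3
f 15 26 20
f 15 20 16
f 15 16 22
f 15 22 25
f 15 25 26
f 16 20 24
f 20 26 19
f 26 25 17
f 25 22 21
f 22 16 23
f 18 24 19
f 18 19 17
f 18 17 21
f 18 21 23
f 18 23 24
f 19 24 20
f 17 19 26
f 21 17 25
f 23 21 22
f 24 23 16
f 28 27 30
f 28 30 29
f 30 27 31
f 30 31 29
f 31 27 32
f 31 32 29
f 32 27 33
f 32 33 29
f 33 27 34
f 33 34 29
f 34 27 35
f 34 35 29
f 35 27 36
f 35 36 29
f 36 27 37
f 36 37 29
f 37 27 38
f 37 38 29
f 38 27 39
f 38 39 29
f 39 27 40
f 39 40 29
f 40 27 41
f 40 41 29
f 41 27 28
f 41 28 29
f 43 45 42
f 46 43 42
f 42 45 44
f 44 46 42
f 43 49 45
f 47 43 46
f 47 49 43
f 45 49 44
f 48 46 44
f 44 49 48
f 48 47 46
f 49 47 48



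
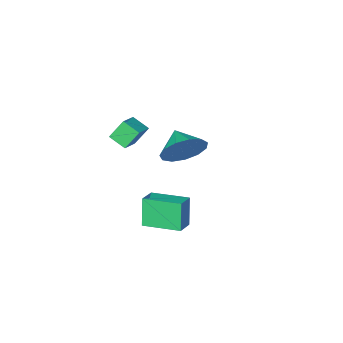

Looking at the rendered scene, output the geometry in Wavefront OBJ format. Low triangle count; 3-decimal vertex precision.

v 1.586 1.555 -3.246
v 1.347 1.207 -2.016
v 2.246 2.007 -2.99
v 2.006 1.66 -1.76
v 2.514 0.3 -3.42
v 2.274 -0.047 -2.19
v 3.173 0.753 -3.164
v 2.934 0.405 -1.934
v -1.329 -3.44 -3.475
v -0.773 -3.184 -2.634
v -1.551 -4.5 -3.005
v -1.325 -3.02 -2.524
v -1.878 -2.989 -2.715
v -2.256 -3.101 -3.148
v -2.34 -3.321 -3.685
v -2.103 -3.579 -4.155
v -1.62 -3.793 -4.409
v -1.045 -3.895 -4.366
v -0.56 -3.852 -4.04
v -0.318 -3.679 -3.535
v -0.398 -3.43 -3.011
v 0.672 -2.844 -0.914
v 0.979 -3.527 -0.555
v 1.435 -2.295 -0.518
v 1.742 -2.978 -0.16
v 1.218 -3.022 -1.72
v 1.525 -3.705 -1.362
v 1.981 -2.473 -1.325
v 2.288 -3.156 -0.966
f 2 4 1
f 5 2 1
f 1 4 3
f 3 5 1
f 2 8 4
f 6 2 5
f 6 8 2
f 4 8 3
f 7 5 3
f 3 8 7
f 7 6 5
f 8 6 7
f 10 9 12
f 10 12 11
f 12 9 13
f 12 13 11
f 13 9 14
f 13 14 11
f 14 9 15
f 14 15 11
f 15 9 16
f 15 16 11
f 16 9 17
f 16 17 11
f 17 9 18
f 17 18 11
f 18 9 19
f 18 19 11
f 19 9 20
f 19 20 11
f 20 9 21
f 20 21 11
f 21 9 10
f 21 10 11
f 23 25 22
f 26 23 22
f 22 25 24
f 24 26 22
f 23 29 25
f 27 23 26
f 27 29 23
f 25 29 24
f 28 26 24
f 24 29 28
f 28 27 26
f 29 27 28



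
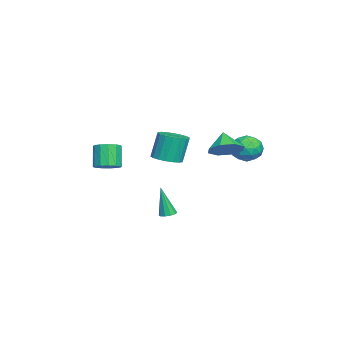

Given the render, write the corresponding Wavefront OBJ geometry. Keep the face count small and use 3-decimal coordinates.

v 3.7 2.788 1.101
v 4.273 3.316 1.744
v 2.88 2.512 2.059
v 3.731 3.751 1.406
v 3.17 3.622 0.889
v 2.92 3.005 0.497
v 3.127 2.261 0.458
v 3.669 1.826 0.797
v 4.229 1.955 1.314
v 4.479 2.572 1.706
v -0.017 4.235 -0.583
v 0.599 3.502 -0.72
v -0.839 3.358 0.42
v -0.223 2.625 0.283
v 0.068 3.42 0.75
v 0.576 3.962 0.131
v -0.816 2.898 -0.431
v -0.308 3.44 -1.05
v 0.105 2.675 -0.626
v 0.652 2.998 0.104
v -0.892 3.862 -0.404
v -0.345 4.185 0.326
v 0.363 3.946 -0.739
v -0.603 2.914 0.439
v -0.432 3.382 0.714
v -0.07 2.951 0.634
v 0.349 4.216 -0.24
v 0.711 3.785 -0.32
v 0.4 3.737 0.544
v -0.951 3.075 0.02
v -0.589 2.644 -0.06
v -0.17 3.909 -0.934
v 0.192 3.478 -1.014
v -0.64 3.123 -0.844
v 0.435 3.029 -0.765
v -0.048 2.513 -0.175
v -0.397 2.674 -0.595
v -0.098 2.992 -0.959
v 0.756 3.219 -0.336
v 0.273 2.703 0.254
v 0.444 3.17 0.529
v 0.743 3.489 0.164
v 0.466 2.733 -0.28
v -0.513 4.157 -0.554
v -0.996 3.641 0.036
v -0.983 3.371 -0.464
v -0.684 3.69 -0.829
v -0.192 4.347 -0.125
v -0.675 3.831 0.465
v -0.142 3.868 0.659
v 0.157 4.186 0.295
v -0.706 4.127 -0.02
v 1.209 -0.774 -0.682
v 1.983 -0.299 -0.617
v 1.645 0.028 1.027
v 0.871 -0.446 0.962
v 1.714 -0.018 -0.729
v 1.376 0.31 0.915
v 1.345 0.114 -0.831
v 1.007 0.441 0.813
v 0.949 0.069 -0.904
v 0.611 0.397 0.74
v 0.604 -0.142 -0.932
v 0.266 0.186 0.712
v 0.38 -0.478 -0.911
v 0.042 -0.15 0.732
v 0.319 -0.873 -0.845
v -0.019 -0.545 0.799
v 0.435 -1.248 -0.747
v 0.097 -0.921 0.897
v 0.704 -1.53 -0.635
v 0.366 -1.202 1.009
v 1.073 -1.661 -0.533
v 0.735 -1.334 1.111
v 1.469 -1.617 -0.46
v 1.131 -1.289 1.184
v 1.814 -1.406 -0.432
v 1.476 -1.078 1.212
v 2.038 -1.07 -0.452
v 1.7 -0.742 1.191
v 2.099 -0.675 -0.519
v 1.761 -0.347 1.125
v 2.478 -3.798 -0.99
v 2.933 -4.404 -0.805
v 2.237 -4.528 0.495
v 1.782 -3.922 0.31
v 3.14 -4.044 -0.659
v 2.444 -4.169 0.641
v 3.137 -3.607 -0.619
v 2.441 -3.731 0.681
v 2.925 -3.23 -0.696
v 2.229 -3.354 0.604
v 2.571 -3.033 -0.867
v 1.875 -3.158 0.433
v 2.187 -3.079 -1.077
v 1.491 -3.204 0.223
v 1.896 -3.353 -1.259
v 1.2 -3.478 0.041
v 1.79 -3.769 -1.356
v 1.094 -3.893 -0.056
v 1.902 -4.193 -1.337
v 1.206 -4.318 -0.036
v 2.197 -4.492 -1.207
v 1.501 -4.617 0.093
v 2.581 -4.571 -1.009
v 1.885 -4.695 0.291
v 3.073 -0.399 -4.059
v 3.566 -0.475 -4.038
v 2.927 -0.821 -2.181
v 3.513 -0.177 -3.975
v 3.292 0.036 -3.944
v 2.987 0.083 -3.957
v 2.714 -0.053 -4.009
v 2.579 -0.322 -4.08
v 2.632 -0.62 -4.143
v 2.854 -0.833 -4.174
v 3.159 -0.881 -4.161
v 3.431 -0.744 -4.109
f 2 1 4
f 2 4 3
f 4 1 5
f 4 5 3
f 5 1 6
f 5 6 3
f 6 1 7
f 6 7 3
f 7 1 8
f 7 8 3
f 8 1 9
f 8 9 3
f 9 1 10
f 9 10 3
f 10 1 2
f 10 2 3
f 11 48 27
f 48 22 51
f 27 51 16
f 48 51 27
f 11 27 23
f 27 16 28
f 23 28 12
f 27 28 23
f 11 23 32
f 23 12 33
f 32 33 18
f 23 33 32
f 11 32 44
f 32 18 47
f 44 47 21
f 32 47 44
f 11 44 48
f 44 21 52
f 48 52 22
f 44 52 48
f 12 28 39
f 28 16 42
f 39 42 20
f 28 42 39
f 16 51 29
f 51 22 50
f 29 50 15
f 51 50 29
f 22 52 49
f 52 21 45
f 49 45 13
f 52 45 49
f 21 47 46
f 47 18 34
f 46 34 17
f 47 34 46
f 18 33 38
f 33 12 35
f 38 35 19
f 33 35 38
f 14 40 26
f 40 20 41
f 26 41 15
f 40 41 26
f 14 26 24
f 26 15 25
f 24 25 13
f 26 25 24
f 14 24 31
f 24 13 30
f 31 30 17
f 24 30 31
f 14 31 36
f 31 17 37
f 36 37 19
f 31 37 36
f 14 36 40
f 36 19 43
f 40 43 20
f 36 43 40
f 15 41 29
f 41 20 42
f 29 42 16
f 41 42 29
f 13 25 49
f 25 15 50
f 49 50 22
f 25 50 49
f 17 30 46
f 30 13 45
f 46 45 21
f 30 45 46
f 19 37 38
f 37 17 34
f 38 34 18
f 37 34 38
f 20 43 39
f 43 19 35
f 39 35 12
f 43 35 39
f 54 53 57
f 54 57 55
f 55 57 58
f 55 58 56
f 57 53 59
f 57 59 58
f 58 59 60
f 58 60 56
f 59 53 61
f 59 61 60
f 60 61 62
f 60 62 56
f 61 53 63
f 61 63 62
f 62 63 64
f 62 64 56
f 63 53 65
f 63 65 64
f 64 65 66
f 64 66 56
f 65 53 67
f 65 67 66
f 66 67 68
f 66 68 56
f 67 53 69
f 67 69 68
f 68 69 70
f 68 70 56
f 69 53 71
f 69 71 70
f 70 71 72
f 70 72 56
f 71 53 73
f 71 73 72
f 72 73 74
f 72 74 56
f 73 53 75
f 73 75 74
f 74 75 76
f 74 76 56
f 75 53 77
f 75 77 76
f 76 77 78
f 76 78 56
f 77 53 79
f 77 79 78
f 78 79 80
f 78 80 56
f 79 53 81
f 79 81 80
f 80 81 82
f 80 82 56
f 81 53 54
f 81 54 82
f 82 54 55
f 82 55 56
f 84 83 87
f 84 87 85
f 85 87 88
f 85 88 86
f 87 83 89
f 87 89 88
f 88 89 90
f 88 90 86
f 89 83 91
f 89 91 90
f 90 91 92
f 90 92 86
f 91 83 93
f 91 93 92
f 92 93 94
f 92 94 86
f 93 83 95
f 93 95 94
f 94 95 96
f 94 96 86
f 95 83 97
f 95 97 96
f 96 97 98
f 96 98 86
f 97 83 99
f 97 99 98
f 98 99 100
f 98 100 86
f 99 83 101
f 99 101 100
f 100 101 102
f 100 102 86
f 101 83 103
f 101 103 102
f 102 103 104
f 102 104 86
f 103 83 105
f 103 105 104
f 104 105 106
f 104 106 86
f 105 83 84
f 105 84 106
f 106 84 85
f 106 85 86
f 108 107 110
f 108 110 109
f 110 107 111
f 110 111 109
f 111 107 112
f 111 112 109
f 112 107 113
f 112 113 109
f 113 107 114
f 113 114 109
f 114 107 115
f 114 115 109
f 115 107 116
f 115 116 109
f 116 107 117
f 116 117 109
f 117 107 118
f 117 118 109
f 118 107 108
f 118 108 109



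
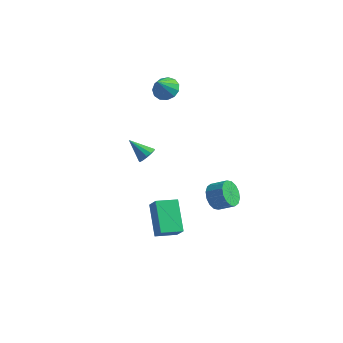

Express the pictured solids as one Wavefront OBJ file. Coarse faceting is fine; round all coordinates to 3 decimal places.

v 3.1 2.827 -3.699
v 3.526 2.807 -4.376
v 4.386 2.913 -3.838
v 3.96 2.933 -3.161
v 3.439 3.208 -4.316
v 4.299 3.314 -3.778
v 3.261 3.506 -4.09
v 4.121 3.612 -3.552
v 3.04 3.622 -3.76
v 3.9 3.728 -3.222
v 2.835 3.526 -3.413
v 3.695 3.632 -2.875
v 2.701 3.242 -3.143
v 3.561 3.348 -2.605
v 2.674 2.847 -3.022
v 3.534 2.953 -2.484
v 2.761 2.446 -3.082
v 3.621 2.552 -2.544
v 2.939 2.148 -3.308
v 3.799 2.254 -2.77
v 3.16 2.032 -3.638
v 4.02 2.138 -3.1
v 3.365 2.128 -3.985
v 4.225 2.234 -3.447
v 3.499 2.412 -4.255
v 4.359 2.518 -3.717
v 1.208 -1.023 -1.69
v 1.703 -1.357 -0.888
v 2.07 -0.261 -1.904
v 2.565 -0.596 -1.102
v 2.075 -2.304 -2.758
v 2.57 -2.639 -1.956
v 2.937 -1.543 -2.972
v 3.432 -1.877 -2.17
v 1.138 -1.078 2.268
v 1.458 -0.919 2.659
v 0.142 -1.002 3.052
v 1.367 -0.671 2.52
v 1.203 -0.553 2.3
v 1.019 -0.601 2.07
v 0.872 -0.8 1.903
v 0.81 -1.088 1.852
v 0.852 -1.372 1.933
v 0.985 -1.563 2.12
v 1.166 -1.6 2.354
v 1.339 -1.471 2.561
v 1.448 -1.217 2.675
v -0.191 4.092 2.927
v 0.147 3.53 2.584
v -0.349 3.348 3.993
v 0.446 3.746 2.779
v 0.542 4.072 3.021
v 0.406 4.404 3.233
v 0.08 4.637 3.347
v -0.332 4.697 3.328
v -0.7 4.565 3.182
v -0.906 4.283 2.955
v -0.885 3.94 2.718
v -0.644 3.646 2.548
v -0.259 3.493 2.498
f 2 1 5
f 2 5 3
f 3 5 6
f 3 6 4
f 5 1 7
f 5 7 6
f 6 7 8
f 6 8 4
f 7 1 9
f 7 9 8
f 8 9 10
f 8 10 4
f 9 1 11
f 9 11 10
f 10 11 12
f 10 12 4
f 11 1 13
f 11 13 12
f 12 13 14
f 12 14 4
f 13 1 15
f 13 15 14
f 14 15 16
f 14 16 4
f 15 1 17
f 15 17 16
f 16 17 18
f 16 18 4
f 17 1 19
f 17 19 18
f 18 19 20
f 18 20 4
f 19 1 21
f 19 21 20
f 20 21 22
f 20 22 4
f 21 1 23
f 21 23 22
f 22 23 24
f 22 24 4
f 23 1 25
f 23 25 24
f 24 25 26
f 24 26 4
f 25 1 2
f 25 2 26
f 26 2 3
f 26 3 4
f 28 30 27
f 31 28 27
f 27 30 29
f 29 31 27
f 28 34 30
f 32 28 31
f 32 34 28
f 30 34 29
f 33 31 29
f 29 34 33
f 33 32 31
f 34 32 33
f 36 35 38
f 36 38 37
f 38 35 39
f 38 39 37
f 39 35 40
f 39 40 37
f 40 35 41
f 40 41 37
f 41 35 42
f 41 42 37
f 42 35 43
f 42 43 37
f 43 35 44
f 43 44 37
f 44 35 45
f 44 45 37
f 45 35 46
f 45 46 37
f 46 35 47
f 46 47 37
f 47 35 36
f 47 36 37
f 49 48 51
f 49 51 50
f 51 48 52
f 51 52 50
f 52 48 53
f 52 53 50
f 53 48 54
f 53 54 50
f 54 48 55
f 54 55 50
f 55 48 56
f 55 56 50
f 56 48 57
f 56 57 50
f 57 48 58
f 57 58 50
f 58 48 59
f 58 59 50
f 59 48 60
f 59 60 50
f 60 48 49
f 60 49 50



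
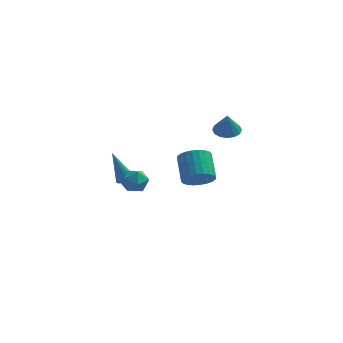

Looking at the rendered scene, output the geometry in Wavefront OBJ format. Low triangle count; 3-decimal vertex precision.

v -3.22 -1.283 -0.852
v -2.72 -1.457 -0.615
v -4.02 -0.937 1.092
v -2.683 -1.22 -0.641
v -2.738 -0.995 -0.705
v -2.878 -0.818 -0.793
v -3.076 -0.723 -0.892
v -3.299 -0.724 -0.984
v -3.508 -0.822 -1.053
v -3.668 -1 -1.087
v -3.75 -1.226 -1.08
v -3.74 -1.463 -1.034
v -3.64 -1.668 -0.956
v -3.468 -1.807 -0.861
v -3.253 -1.855 -0.763
v -3.032 -1.805 -0.681
v -2.843 -1.664 -0.629
v 2.217 4.083 0.516
v 3.084 4.148 0.518
v 2.243 3.697 1.924
v 2.937 4.558 0.633
v 2.596 4.84 0.716
v 2.154 4.919 0.746
v 1.728 4.775 0.715
v 1.434 4.445 0.63
v 1.349 4.018 0.514
v 1.497 3.608 0.399
v 1.838 3.326 0.316
v 2.28 3.246 0.286
v 2.706 3.391 0.317
v 3 3.721 0.402
v -2.071 -3.312 1.103
v -1.592 -4.018 0.874
v -3.228 -3.902 0.506
v -2.749 -4.608 0.277
v -2.929 -4.454 1.128
v -2.215 -4.089 1.497
v -2.605 -3.831 -0.117
v -1.891 -3.466 0.252
v -1.923 -4.339 0.12
v -2.123 -4.724 0.89
v -2.697 -3.196 0.49
v -2.897 -3.581 1.26
v 0.77 1.068 -2.068
v 1.428 0.71 -1.36
v 1.047 2.213 -0.245
v 0.39 2.572 -0.952
v 1.671 0.938 -1.585
v 1.29 2.441 -0.47
v 1.777 1.186 -1.883
v 1.396 2.689 -0.768
v 1.73 1.416 -2.209
v 1.349 2.919 -1.094
v 1.536 1.593 -2.514
v 1.155 3.096 -1.398
v 1.226 1.691 -2.75
v 0.846 3.194 -1.635
v 0.847 1.693 -2.883
v 0.466 3.196 -1.768
v 0.456 1.6 -2.892
v 0.075 3.103 -1.777
v 0.113 1.427 -2.775
v -0.268 2.93 -1.66
v -0.13 1.199 -2.55
v -0.511 2.702 -1.435
v -0.236 0.951 -2.252
v -0.617 2.454 -1.137
v -0.189 0.721 -1.926
v -0.57 2.224 -0.811
v 0.005 0.544 -1.622
v -0.376 2.047 -0.506
v 0.314 0.446 -1.385
v -0.066 1.949 -0.27
v 0.694 0.444 -1.252
v 0.313 1.947 -0.137
v 1.085 0.537 -1.243
v 0.704 2.04 -0.128
f 2 1 4
f 2 4 3
f 4 1 5
f 4 5 3
f 5 1 6
f 5 6 3
f 6 1 7
f 6 7 3
f 7 1 8
f 7 8 3
f 8 1 9
f 8 9 3
f 9 1 10
f 9 10 3
f 10 1 11
f 10 11 3
f 11 1 12
f 11 12 3
f 12 1 13
f 12 13 3
f 13 1 14
f 13 14 3
f 14 1 15
f 14 15 3
f 15 1 16
f 15 16 3
f 16 1 17
f 16 17 3
f 17 1 2
f 17 2 3
f 19 18 21
f 19 21 20
f 21 18 22
f 21 22 20
f 22 18 23
f 22 23 20
f 23 18 24
f 23 24 20
f 24 18 25
f 24 25 20
f 25 18 26
f 25 26 20
f 26 18 27
f 26 27 20
f 27 18 28
f 27 28 20
f 28 18 29
f 28 29 20
f 29 18 30
f 29 30 20
f 30 18 31
f 30 31 20
f 31 18 19
f 31 19 20
f 32 43 37
f 32 37 33
f 32 33 39
f 32 39 42
f 32 42 43
f 33 37 41
f 37 43 36
f 43 42 34
f 42 39 38
f 39 33 40
f 35 41 36
f 35 36 34
f 35 34 38
f 35 38 40
f 35 40 41
f 36 41 37
f 34 36 43
f 38 34 42
f 40 38 39
f 41 40 33
f 45 44 48
f 45 48 46
f 46 48 49
f 46 49 47
f 48 44 50
f 48 50 49
f 49 50 51
f 49 51 47
f 50 44 52
f 50 52 51
f 51 52 53
f 51 53 47
f 52 44 54
f 52 54 53
f 53 54 55
f 53 55 47
f 54 44 56
f 54 56 55
f 55 56 57
f 55 57 47
f 56 44 58
f 56 58 57
f 57 58 59
f 57 59 47
f 58 44 60
f 58 60 59
f 59 60 61
f 59 61 47
f 60 44 62
f 60 62 61
f 61 62 63
f 61 63 47
f 62 44 64
f 62 64 63
f 63 64 65
f 63 65 47
f 64 44 66
f 64 66 65
f 65 66 67
f 65 67 47
f 66 44 68
f 66 68 67
f 67 68 69
f 67 69 47
f 68 44 70
f 68 70 69
f 69 70 71
f 69 71 47
f 70 44 72
f 70 72 71
f 71 72 73
f 71 73 47
f 72 44 74
f 72 74 73
f 73 74 75
f 73 75 47
f 74 44 76
f 74 76 75
f 75 76 77
f 75 77 47
f 76 44 45
f 76 45 77
f 77 45 46
f 77 46 47



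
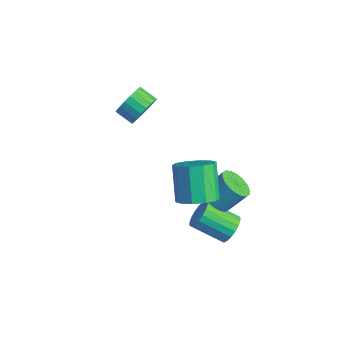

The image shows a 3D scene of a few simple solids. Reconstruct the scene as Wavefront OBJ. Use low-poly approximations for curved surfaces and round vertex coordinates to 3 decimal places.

v 3.583 -1.112 -2.081
v 4.031 -1.033 -1.399
v 2.805 -2.049 -0.476
v 2.357 -2.128 -1.159
v 3.806 -0.746 -1.382
v 2.58 -1.762 -0.46
v 3.536 -0.532 -1.504
v 2.311 -1.548 -0.581
v 3.277 -0.432 -1.74
v 2.051 -1.448 -0.817
v 3.077 -0.468 -2.043
v 1.851 -1.484 -1.121
v 2.978 -0.63 -2.355
v 1.752 -1.646 -1.432
v 2.999 -0.889 -2.612
v 1.773 -1.905 -1.689
v 3.135 -1.191 -2.764
v 1.909 -2.207 -1.841
v 3.36 -1.478 -2.78
v 2.134 -2.494 -1.858
v 3.629 -1.692 -2.659
v 2.404 -2.708 -1.736
v 3.889 -1.792 -2.423
v 2.663 -2.808 -1.5
v 4.089 -1.756 -2.119
v 2.863 -2.772 -1.197
v 4.188 -1.594 -1.808
v 2.962 -2.61 -0.885
v 4.167 -1.335 -1.551
v 2.941 -2.351 -0.628
v 2.716 -1.38 -0.11
v 3.54 -1.413 -0.417
v 3.969 -0.553 0.643
v 3.144 -0.52 0.95
v 3.389 -1.104 -0.605
v 3.818 -0.245 0.454
v 3.105 -0.851 -0.696
v 3.533 0.008 0.364
v 2.743 -0.702 -0.67
v 3.172 0.157 0.389
v 2.376 -0.687 -0.534
v 2.805 0.172 0.526
v 2.077 -0.81 -0.313
v 2.506 0.05 0.746
v 1.904 -1.045 -0.053
v 2.332 -0.186 1.007
v 1.891 -1.347 0.197
v 2.32 -0.487 1.257
v 2.042 -1.655 0.386
v 2.471 -0.796 1.445
v 2.327 -1.908 0.476
v 2.755 -1.049 1.536
v 2.688 -2.057 0.451
v 3.117 -1.198 1.51
v 3.055 -2.072 0.314
v 3.484 -1.213 1.374
v 3.354 -1.95 0.094
v 3.783 -1.09 1.153
v 3.528 -1.714 -0.167
v 3.956 -0.855 0.893
v -2.329 -1.856 2.998
v -1.845 -2.409 3.55
v -2.726 -2.738 3.994
v -3.211 -2.184 3.442
v -1.862 -2.087 3.756
v -2.743 -2.416 4.2
v -1.959 -1.725 3.83
v -2.841 -2.053 4.274
v -2.121 -1.385 3.761
v -3.002 -1.714 4.204
v -2.318 -1.127 3.559
v -3.2 -1.455 4.003
v -2.518 -0.995 3.261
v -3.399 -1.323 3.705
v -2.685 -1.011 2.917
v -3.566 -1.34 3.361
v -2.79 -1.174 2.587
v -3.672 -1.502 3.031
v -2.816 -1.454 2.328
v -3.697 -1.783 2.772
v -2.758 -1.804 2.186
v -3.639 -2.133 2.629
v -2.625 -2.163 2.183
v -3.506 -2.492 2.627
v -2.441 -2.469 2.322
v -3.323 -2.797 2.765
v -2.238 -2.669 2.577
v -3.12 -2.997 3.021
v -2.051 -2.728 2.905
v -2.932 -3.056 3.349
v -1.912 -2.636 3.25
v -2.793 -2.965 3.693
v 3.511 -3.102 1.69
v 4.313 -3.24 2.322
v 3.211 -2.596 3.861
v 2.409 -2.458 3.23
v 4.342 -2.646 2.094
v 3.24 -2.002 3.634
v 4.053 -2.226 1.712
v 2.951 -1.582 3.252
v 3.557 -2.141 1.322
v 2.455 -1.497 2.861
v 3.044 -2.423 1.072
v 1.942 -1.779 2.612
v 2.709 -2.964 1.059
v 1.607 -2.32 2.598
v 2.68 -3.558 1.286
v 1.578 -2.914 2.826
v 2.969 -3.978 1.668
v 1.867 -3.334 3.208
v 3.465 -4.063 2.059
v 2.363 -3.419 3.598
v 3.978 -3.781 2.308
v 2.876 -3.137 3.848
f 2 1 5
f 2 5 3
f 3 5 6
f 3 6 4
f 5 1 7
f 5 7 6
f 6 7 8
f 6 8 4
f 7 1 9
f 7 9 8
f 8 9 10
f 8 10 4
f 9 1 11
f 9 11 10
f 10 11 12
f 10 12 4
f 11 1 13
f 11 13 12
f 12 13 14
f 12 14 4
f 13 1 15
f 13 15 14
f 14 15 16
f 14 16 4
f 15 1 17
f 15 17 16
f 16 17 18
f 16 18 4
f 17 1 19
f 17 19 18
f 18 19 20
f 18 20 4
f 19 1 21
f 19 21 20
f 20 21 22
f 20 22 4
f 21 1 23
f 21 23 22
f 22 23 24
f 22 24 4
f 23 1 25
f 23 25 24
f 24 25 26
f 24 26 4
f 25 1 27
f 25 27 26
f 26 27 28
f 26 28 4
f 27 1 29
f 27 29 28
f 28 29 30
f 28 30 4
f 29 1 2
f 29 2 30
f 30 2 3
f 30 3 4
f 32 31 35
f 32 35 33
f 33 35 36
f 33 36 34
f 35 31 37
f 35 37 36
f 36 37 38
f 36 38 34
f 37 31 39
f 37 39 38
f 38 39 40
f 38 40 34
f 39 31 41
f 39 41 40
f 40 41 42
f 40 42 34
f 41 31 43
f 41 43 42
f 42 43 44
f 42 44 34
f 43 31 45
f 43 45 44
f 44 45 46
f 44 46 34
f 45 31 47
f 45 47 46
f 46 47 48
f 46 48 34
f 47 31 49
f 47 49 48
f 48 49 50
f 48 50 34
f 49 31 51
f 49 51 50
f 50 51 52
f 50 52 34
f 51 31 53
f 51 53 52
f 52 53 54
f 52 54 34
f 53 31 55
f 53 55 54
f 54 55 56
f 54 56 34
f 55 31 57
f 55 57 56
f 56 57 58
f 56 58 34
f 57 31 59
f 57 59 58
f 58 59 60
f 58 60 34
f 59 31 32
f 59 32 60
f 60 32 33
f 60 33 34
f 62 61 65
f 62 65 63
f 63 65 66
f 63 66 64
f 65 61 67
f 65 67 66
f 66 67 68
f 66 68 64
f 67 61 69
f 67 69 68
f 68 69 70
f 68 70 64
f 69 61 71
f 69 71 70
f 70 71 72
f 70 72 64
f 71 61 73
f 71 73 72
f 72 73 74
f 72 74 64
f 73 61 75
f 73 75 74
f 74 75 76
f 74 76 64
f 75 61 77
f 75 77 76
f 76 77 78
f 76 78 64
f 77 61 79
f 77 79 78
f 78 79 80
f 78 80 64
f 79 61 81
f 79 81 80
f 80 81 82
f 80 82 64
f 81 61 83
f 81 83 82
f 82 83 84
f 82 84 64
f 83 61 85
f 83 85 84
f 84 85 86
f 84 86 64
f 85 61 87
f 85 87 86
f 86 87 88
f 86 88 64
f 87 61 89
f 87 89 88
f 88 89 90
f 88 90 64
f 89 61 91
f 89 91 90
f 90 91 92
f 90 92 64
f 91 61 62
f 91 62 92
f 92 62 63
f 92 63 64
f 94 93 97
f 94 97 95
f 95 97 98
f 95 98 96
f 97 93 99
f 97 99 98
f 98 99 100
f 98 100 96
f 99 93 101
f 99 101 100
f 100 101 102
f 100 102 96
f 101 93 103
f 101 103 102
f 102 103 104
f 102 104 96
f 103 93 105
f 103 105 104
f 104 105 106
f 104 106 96
f 105 93 107
f 105 107 106
f 106 107 108
f 106 108 96
f 107 93 109
f 107 109 108
f 108 109 110
f 108 110 96
f 109 93 111
f 109 111 110
f 110 111 112
f 110 112 96
f 111 93 113
f 111 113 112
f 112 113 114
f 112 114 96
f 113 93 94
f 113 94 114
f 114 94 95
f 114 95 96



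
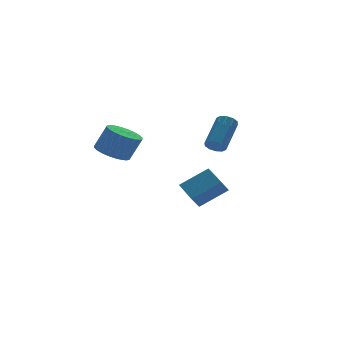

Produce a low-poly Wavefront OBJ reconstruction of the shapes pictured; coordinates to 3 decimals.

v 1.314 2.162 -2.319
v 2.745 1.81 -1.321
v 1.326 3.563 -1.84
v 2.757 3.21 -0.843
v 1.843 2.39 -2.997
v 3.274 2.037 -2
v 1.855 3.79 -2.519
v 3.286 3.438 -1.521
v -3.692 0.331 2.103
v -3.176 1.072 1.99
v -2.612 0.87 3.245
v -3.128 0.129 3.357
v -3.465 1.211 2.143
v -2.901 1.009 3.397
v -3.789 1.216 2.289
v -3.225 1.015 3.543
v -4.098 1.087 2.407
v -3.534 0.885 3.661
v -4.345 0.842 2.478
v -3.781 0.64 3.733
v -4.492 0.519 2.493
v -3.928 0.318 3.747
v -4.518 0.168 2.448
v -3.954 -0.034 3.702
v -4.418 -0.158 2.351
v -3.854 -0.36 3.605
v -4.208 -0.41 2.215
v -3.644 -0.612 3.47
v -3.919 -0.549 2.063
v -3.355 -0.751 3.317
v -3.595 -0.555 1.917
v -3.031 -0.756 3.171
v -3.286 -0.425 1.799
v -2.722 -0.627 3.053
v -3.039 -0.18 1.727
v -2.475 -0.382 2.982
v -2.892 0.142 1.713
v -2.328 -0.059 2.967
v -2.866 0.494 1.758
v -2.302 0.292 3.012
v -2.966 0.82 1.855
v -2.402 0.618 3.109
v -0.346 -3.514 3.179
v -0.038 -3.93 3.23
v 1.054 -2.982 4.352
v 0.746 -2.566 4.301
v 0.069 -3.757 2.981
v 1.161 -2.809 4.103
v 0.017 -3.492 2.807
v 1.109 -2.544 3.929
v -0.173 -3.235 2.776
v 0.918 -2.287 3.897
v -0.43 -3.085 2.898
v 0.662 -2.137 4.02
v -0.654 -3.098 3.128
v 0.438 -2.15 4.25
v -0.761 -3.271 3.377
v 0.331 -2.323 4.499
v -0.709 -3.536 3.551
v 0.383 -2.588 4.673
v -0.518 -3.793 3.583
v 0.573 -2.845 4.704
v -0.262 -3.943 3.46
v 0.83 -2.995 4.582
f 2 4 1
f 5 2 1
f 1 4 3
f 3 5 1
f 2 8 4
f 6 2 5
f 6 8 2
f 4 8 3
f 7 5 3
f 3 8 7
f 7 6 5
f 8 6 7
f 10 9 13
f 10 13 11
f 11 13 14
f 11 14 12
f 13 9 15
f 13 15 14
f 14 15 16
f 14 16 12
f 15 9 17
f 15 17 16
f 16 17 18
f 16 18 12
f 17 9 19
f 17 19 18
f 18 19 20
f 18 20 12
f 19 9 21
f 19 21 20
f 20 21 22
f 20 22 12
f 21 9 23
f 21 23 22
f 22 23 24
f 22 24 12
f 23 9 25
f 23 25 24
f 24 25 26
f 24 26 12
f 25 9 27
f 25 27 26
f 26 27 28
f 26 28 12
f 27 9 29
f 27 29 28
f 28 29 30
f 28 30 12
f 29 9 31
f 29 31 30
f 30 31 32
f 30 32 12
f 31 9 33
f 31 33 32
f 32 33 34
f 32 34 12
f 33 9 35
f 33 35 34
f 34 35 36
f 34 36 12
f 35 9 37
f 35 37 36
f 36 37 38
f 36 38 12
f 37 9 39
f 37 39 38
f 38 39 40
f 38 40 12
f 39 9 41
f 39 41 40
f 40 41 42
f 40 42 12
f 41 9 10
f 41 10 42
f 42 10 11
f 42 11 12
f 44 43 47
f 44 47 45
f 45 47 48
f 45 48 46
f 47 43 49
f 47 49 48
f 48 49 50
f 48 50 46
f 49 43 51
f 49 51 50
f 50 51 52
f 50 52 46
f 51 43 53
f 51 53 52
f 52 53 54
f 52 54 46
f 53 43 55
f 53 55 54
f 54 55 56
f 54 56 46
f 55 43 57
f 55 57 56
f 56 57 58
f 56 58 46
f 57 43 59
f 57 59 58
f 58 59 60
f 58 60 46
f 59 43 61
f 59 61 60
f 60 61 62
f 60 62 46
f 61 43 63
f 61 63 62
f 62 63 64
f 62 64 46
f 63 43 44
f 63 44 64
f 64 44 45
f 64 45 46



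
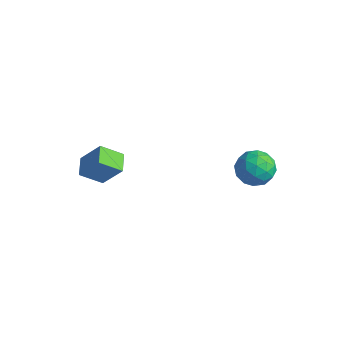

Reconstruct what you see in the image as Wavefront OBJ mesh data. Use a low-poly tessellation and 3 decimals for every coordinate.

v -4.337 -4.276 -1.435
v -3.349 -3.757 -0.022
v -3.589 -3.316 -2.311
v -2.601 -2.797 -0.899
v -3.539 -5.123 -1.681
v -2.551 -4.604 -0.269
v -2.791 -4.163 -2.558
v -1.803 -3.644 -1.145
v 3.855 1.066 0.323
v 4.232 0.504 -0.602
v 2.228 1.356 -0.518
v 2.605 0.794 -1.443
v 2.404 0.225 -0.469
v 3.41 0.045 0.051
v 3.05 1.815 -1.171
v 4.056 1.635 -0.651
v 3.735 0.967 -1.525
v 3.336 -0.016 -1.091
v 3.124 1.876 -0.029
v 2.725 0.893 0.405
v 4.186 0.759 -0.066
v 2.274 1.101 -1.054
v 2.155 0.766 -0.482
v 2.377 0.436 -1.025
v 3.703 0.49 0.318
v 3.925 0.16 -0.226
v 2.85 -0.005 -0.147
v 2.535 1.7 -0.894
v 2.757 1.37 -1.438
v 4.083 1.424 -0.095
v 4.305 1.094 -0.638
v 3.61 1.865 -0.973
v 4.116 0.701 -1.152
v 3.16 0.872 -1.646
v 3.421 1.472 -1.486
v 4.012 1.366 -1.181
v 3.881 0.124 -0.897
v 2.925 0.294 -1.391
v 2.807 -0.041 -0.819
v 3.398 -0.146 -0.513
v 3.589 0.396 -1.44
v 3.535 1.566 0.271
v 2.579 1.736 -0.223
v 3.062 2.006 -0.607
v 3.653 1.901 -0.301
v 3.3 0.988 0.526
v 2.344 1.159 0.032
v 2.448 0.494 0.061
v 3.039 0.388 0.366
v 2.871 1.464 0.32
f 2 4 1
f 5 2 1
f 1 4 3
f 3 5 1
f 2 8 4
f 6 2 5
f 6 8 2
f 4 8 3
f 7 5 3
f 3 8 7
f 7 6 5
f 8 6 7
f 9 46 25
f 46 20 49
f 25 49 14
f 46 49 25
f 9 25 21
f 25 14 26
f 21 26 10
f 25 26 21
f 9 21 30
f 21 10 31
f 30 31 16
f 21 31 30
f 9 30 42
f 30 16 45
f 42 45 19
f 30 45 42
f 9 42 46
f 42 19 50
f 46 50 20
f 42 50 46
f 10 26 37
f 26 14 40
f 37 40 18
f 26 40 37
f 14 49 27
f 49 20 48
f 27 48 13
f 49 48 27
f 20 50 47
f 50 19 43
f 47 43 11
f 50 43 47
f 19 45 44
f 45 16 32
f 44 32 15
f 45 32 44
f 16 31 36
f 31 10 33
f 36 33 17
f 31 33 36
f 12 38 24
f 38 18 39
f 24 39 13
f 38 39 24
f 12 24 22
f 24 13 23
f 22 23 11
f 24 23 22
f 12 22 29
f 22 11 28
f 29 28 15
f 22 28 29
f 12 29 34
f 29 15 35
f 34 35 17
f 29 35 34
f 12 34 38
f 34 17 41
f 38 41 18
f 34 41 38
f 13 39 27
f 39 18 40
f 27 40 14
f 39 40 27
f 11 23 47
f 23 13 48
f 47 48 20
f 23 48 47
f 15 28 44
f 28 11 43
f 44 43 19
f 28 43 44
f 17 35 36
f 35 15 32
f 36 32 16
f 35 32 36
f 18 41 37
f 41 17 33
f 37 33 10
f 41 33 37



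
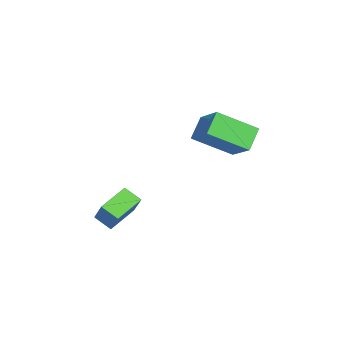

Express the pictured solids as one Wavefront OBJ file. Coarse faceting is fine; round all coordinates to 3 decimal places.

v -4.904 1.474 1.064
v -3.617 1.931 2.109
v -4.681 3.245 0.015
v -3.394 3.702 1.06
v -4.086 0.918 0.3
v -2.799 1.375 1.345
v -3.863 2.689 -0.749
v -2.576 3.146 0.296
v -2.546 -2.734 -4.008
v -3.072 -3.364 -3.549
v -3.528 -1.619 -3.603
v -4.054 -2.249 -3.144
v -1.826 -2.511 -2.876
v -2.352 -3.141 -2.417
v -2.808 -1.396 -2.471
v -3.334 -2.026 -2.012
f 2 4 1
f 5 2 1
f 1 4 3
f 3 5 1
f 2 8 4
f 6 2 5
f 6 8 2
f 4 8 3
f 7 5 3
f 3 8 7
f 7 6 5
f 8 6 7
f 10 12 9
f 13 10 9
f 9 12 11
f 11 13 9
f 10 16 12
f 14 10 13
f 14 16 10
f 12 16 11
f 15 13 11
f 11 16 15
f 15 14 13
f 16 14 15



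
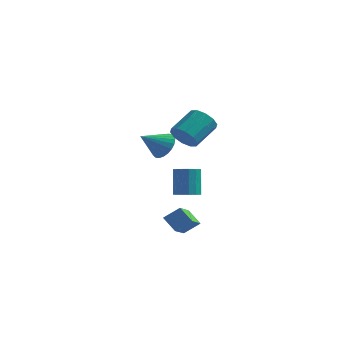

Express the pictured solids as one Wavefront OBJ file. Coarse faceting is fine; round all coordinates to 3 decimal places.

v 1.394 1.544 -3.218
v 1.676 -0.003 -2.45
v 0.651 1.748 -2.534
v 0.933 0.2 -1.767
v 2.087 1.98 -2.593
v 2.369 0.432 -1.826
v 1.344 2.183 -1.91
v 1.626 0.636 -1.142
v 1.671 0.947 3.445
v 2.005 0.452 4.007
v 2.443 1.758 4.897
v 2.109 2.253 4.335
v 2.362 0.565 3.666
v 2.8 1.871 4.556
v 2.455 0.824 3.24
v 2.893 2.13 4.13
v 2.249 1.13 2.893
v 2.687 2.436 3.783
v 1.822 1.366 2.756
v 2.26 2.672 3.646
v 1.337 1.442 2.883
v 1.775 2.748 3.773
v 0.98 1.329 3.224
v 1.418 2.635 4.114
v 0.887 1.07 3.65
v 1.325 2.376 4.54
v 1.093 0.764 3.997
v 1.531 2.07 4.887
v 1.52 0.528 4.134
v 1.958 1.834 5.024
v -0.869 3.915 1.609
v -0.623 4.326 2.335
v -1.671 2.905 2.451
v -0.91 4.491 2.26
v -1.191 4.568 2.085
v -1.422 4.546 1.838
v -1.57 4.427 1.556
v -1.61 4.231 1.282
v -1.538 3.987 1.058
v -1.364 3.731 0.917
v -1.115 3.504 0.882
v -0.828 3.339 0.958
v -0.547 3.262 1.133
v -0.315 3.284 1.38
v -0.168 3.402 1.662
v -0.127 3.598 1.936
v -0.2 3.843 2.16
v -0.374 4.098 2.3
v 1.341 2.024 -0.769
v 2.021 2.074 -0.668
v 1.76 2.605 0.83
v 1.079 2.556 0.729
v 1.924 2.392 -0.797
v 1.663 2.924 0.7
v 1.67 2.612 -0.92
v 1.409 3.143 0.578
v 1.328 2.674 -1.001
v 1.066 3.205 0.496
v 0.989 2.562 -1.021
v 0.728 3.093 0.476
v 0.745 2.306 -0.972
v 0.483 2.837 0.525
v 0.66 1.975 -0.87
v 0.399 2.506 0.628
v 0.757 1.656 -0.74
v 0.496 2.188 0.757
v 1.011 1.437 -0.618
v 0.75 1.968 0.88
v 1.354 1.375 -0.536
v 1.092 1.906 0.961
v 1.692 1.487 -0.516
v 1.431 2.018 0.981
v 1.937 1.743 -0.565
v 1.675 2.274 0.932
f 2 4 1
f 5 2 1
f 1 4 3
f 3 5 1
f 2 8 4
f 6 2 5
f 6 8 2
f 4 8 3
f 7 5 3
f 3 8 7
f 7 6 5
f 8 6 7
f 10 9 13
f 10 13 11
f 11 13 14
f 11 14 12
f 13 9 15
f 13 15 14
f 14 15 16
f 14 16 12
f 15 9 17
f 15 17 16
f 16 17 18
f 16 18 12
f 17 9 19
f 17 19 18
f 18 19 20
f 18 20 12
f 19 9 21
f 19 21 20
f 20 21 22
f 20 22 12
f 21 9 23
f 21 23 22
f 22 23 24
f 22 24 12
f 23 9 25
f 23 25 24
f 24 25 26
f 24 26 12
f 25 9 27
f 25 27 26
f 26 27 28
f 26 28 12
f 27 9 29
f 27 29 28
f 28 29 30
f 28 30 12
f 29 9 10
f 29 10 30
f 30 10 11
f 30 11 12
f 32 31 34
f 32 34 33
f 34 31 35
f 34 35 33
f 35 31 36
f 35 36 33
f 36 31 37
f 36 37 33
f 37 31 38
f 37 38 33
f 38 31 39
f 38 39 33
f 39 31 40
f 39 40 33
f 40 31 41
f 40 41 33
f 41 31 42
f 41 42 33
f 42 31 43
f 42 43 33
f 43 31 44
f 43 44 33
f 44 31 45
f 44 45 33
f 45 31 46
f 45 46 33
f 46 31 47
f 46 47 33
f 47 31 48
f 47 48 33
f 48 31 32
f 48 32 33
f 50 49 53
f 50 53 51
f 51 53 54
f 51 54 52
f 53 49 55
f 53 55 54
f 54 55 56
f 54 56 52
f 55 49 57
f 55 57 56
f 56 57 58
f 56 58 52
f 57 49 59
f 57 59 58
f 58 59 60
f 58 60 52
f 59 49 61
f 59 61 60
f 60 61 62
f 60 62 52
f 61 49 63
f 61 63 62
f 62 63 64
f 62 64 52
f 63 49 65
f 63 65 64
f 64 65 66
f 64 66 52
f 65 49 67
f 65 67 66
f 66 67 68
f 66 68 52
f 67 49 69
f 67 69 68
f 68 69 70
f 68 70 52
f 69 49 71
f 69 71 70
f 70 71 72
f 70 72 52
f 71 49 73
f 71 73 72
f 72 73 74
f 72 74 52
f 73 49 50
f 73 50 74
f 74 50 51
f 74 51 52



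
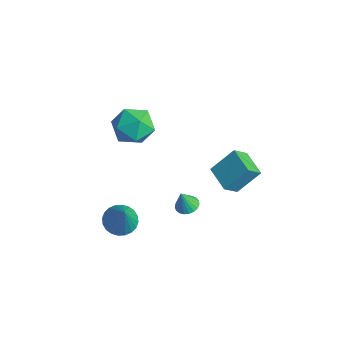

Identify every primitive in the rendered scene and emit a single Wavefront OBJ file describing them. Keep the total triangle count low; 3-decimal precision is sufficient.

v 0.074 0.328 -2.448
v 0.743 0.313 -2.415
v 0.006 -0.028 -1.252
v 0.687 0.576 -2.34
v 0.525 0.795 -2.284
v 0.285 0.934 -2.256
v 0.008 0.968 -2.261
v -0.257 0.891 -2.299
v -0.465 0.717 -2.363
v -0.58 0.476 -2.441
v -0.581 0.209 -2.521
v -0.47 -0.037 -2.588
v -0.265 -0.221 -2.631
v -0.001 -0.309 -2.642
v 0.276 -0.287 -2.62
v 0.518 -0.159 -2.568
v 0.683 0.053 -2.495
v 0.048 1.788 -0.094
v 0.416 3.012 1.201
v -0.002 2.658 -0.903
v 0.366 3.883 0.392
v 1.594 1.617 -0.372
v 1.962 2.842 0.923
v 1.544 2.488 -1.181
v 1.912 3.712 0.114
v -2.09 -0.631 3.399
v -1.012 -0.935 3.958
v -2.868 -2.425 3.922
v -1.79 -2.729 4.481
v -2.518 -1.836 4.969
v -2.037 -0.727 4.645
v -1.843 -2.633 3.235
v -1.362 -1.524 2.911
v -0.86 -2.172 3.856
v -1.277 -1.679 4.928
v -2.603 -1.681 2.952
v -3.02 -1.188 4.024
v -1.408 -2.899 -3.26
v -0.598 -3.096 -3.737
v -0.372 -3.241 -1.36
v -0.566 -2.726 -3.687
v -0.662 -2.382 -3.573
v -0.872 -2.117 -3.411
v -1.163 -1.972 -3.226
v -1.492 -1.967 -3.046
v -1.807 -2.104 -2.899
v -2.062 -2.363 -2.806
v -2.218 -2.703 -2.782
v -2.25 -3.073 -2.832
v -2.154 -3.416 -2.946
v -1.944 -3.681 -3.108
v -1.653 -3.827 -3.293
v -1.324 -3.832 -3.473
v -1.009 -3.694 -3.62
v -0.754 -3.436 -3.713
f 2 1 4
f 2 4 3
f 4 1 5
f 4 5 3
f 5 1 6
f 5 6 3
f 6 1 7
f 6 7 3
f 7 1 8
f 7 8 3
f 8 1 9
f 8 9 3
f 9 1 10
f 9 10 3
f 10 1 11
f 10 11 3
f 11 1 12
f 11 12 3
f 12 1 13
f 12 13 3
f 13 1 14
f 13 14 3
f 14 1 15
f 14 15 3
f 15 1 16
f 15 16 3
f 16 1 17
f 16 17 3
f 17 1 2
f 17 2 3
f 19 21 18
f 22 19 18
f 18 21 20
f 20 22 18
f 19 25 21
f 23 19 22
f 23 25 19
f 21 25 20
f 24 22 20
f 20 25 24
f 24 23 22
f 25 23 24
f 26 37 31
f 26 31 27
f 26 27 33
f 26 33 36
f 26 36 37
f 27 31 35
f 31 37 30
f 37 36 28
f 36 33 32
f 33 27 34
f 29 35 30
f 29 30 28
f 29 28 32
f 29 32 34
f 29 34 35
f 30 35 31
f 28 30 37
f 32 28 36
f 34 32 33
f 35 34 27
f 39 38 41
f 39 41 40
f 41 38 42
f 41 42 40
f 42 38 43
f 42 43 40
f 43 38 44
f 43 44 40
f 44 38 45
f 44 45 40
f 45 38 46
f 45 46 40
f 46 38 47
f 46 47 40
f 47 38 48
f 47 48 40
f 48 38 49
f 48 49 40
f 49 38 50
f 49 50 40
f 50 38 51
f 50 51 40
f 51 38 52
f 51 52 40
f 52 38 53
f 52 53 40
f 53 38 54
f 53 54 40
f 54 38 55
f 54 55 40
f 55 38 39
f 55 39 40



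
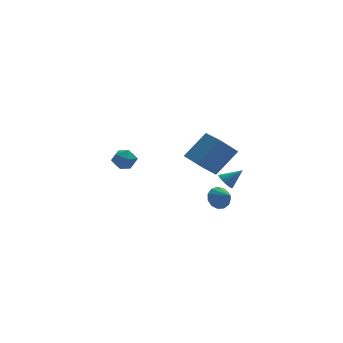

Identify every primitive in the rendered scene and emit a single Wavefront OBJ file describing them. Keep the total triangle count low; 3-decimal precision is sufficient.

v 2.733 0.554 -3.446
v 2.966 0.224 -4.124
v 3.227 -0.314 -2.854
v 3.295 0.496 -3.998
v 3.445 0.787 -3.697
v 3.369 1.004 -3.315
v 3.092 1.078 -2.975
v 2.7 0.985 -2.785
v 2.319 0.756 -2.804
v 2.07 0.462 -3.027
v 2.031 0.197 -3.382
v 2.215 0.046 -3.758
v 2.564 0.056 -4.035
v -3.213 -3.126 1.939
v -2.654 -3.261 2.432
v -3.606 -4.279 2.068
v -3.047 -4.414 2.561
v -3.615 -3.95 2.75
v -3.372 -3.238 2.67
v -2.888 -4.302 1.83
v -2.645 -3.59 1.75
v -2.453 -3.988 2.364
v -2.903 -3.771 2.933
v -3.357 -3.769 1.567
v -3.807 -3.552 2.136
v 1.819 2.35 -1.503
v 3.196 2.947 -0.035
v 1.311 4.073 -1.727
v 2.688 4.67 -0.258
v 2.912 2.53 -2.602
v 4.289 3.127 -1.133
v 2.404 4.253 -2.825
v 3.781 4.85 -1.357
v 2.765 -1.137 -1.258
v 3.072 -0.782 -1.632
v 3.715 -1.123 -0.462
v 2.941 -0.607 -1.478
v 2.775 -0.538 -1.281
v 2.607 -0.587 -1.079
v 2.47 -0.744 -0.913
v 2.392 -0.98 -0.815
v 2.387 -1.247 -0.805
v 2.457 -1.492 -0.884
v 2.588 -1.667 -1.038
v 2.754 -1.737 -1.235
v 2.923 -1.688 -1.437
v 3.059 -1.53 -1.603
v 3.138 -1.294 -1.701
v 3.142 -1.027 -1.711
f 2 1 4
f 2 4 3
f 4 1 5
f 4 5 3
f 5 1 6
f 5 6 3
f 6 1 7
f 6 7 3
f 7 1 8
f 7 8 3
f 8 1 9
f 8 9 3
f 9 1 10
f 9 10 3
f 10 1 11
f 10 11 3
f 11 1 12
f 11 12 3
f 12 1 13
f 12 13 3
f 13 1 2
f 13 2 3
f 14 25 19
f 14 19 15
f 14 15 21
f 14 21 24
f 14 24 25
f 15 19 23
f 19 25 18
f 25 24 16
f 24 21 20
f 21 15 22
f 17 23 18
f 17 18 16
f 17 16 20
f 17 20 22
f 17 22 23
f 18 23 19
f 16 18 25
f 20 16 24
f 22 20 21
f 23 22 15
f 27 29 26
f 30 27 26
f 26 29 28
f 28 30 26
f 27 33 29
f 31 27 30
f 31 33 27
f 29 33 28
f 32 30 28
f 28 33 32
f 32 31 30
f 33 31 32
f 35 34 37
f 35 37 36
f 37 34 38
f 37 38 36
f 38 34 39
f 38 39 36
f 39 34 40
f 39 40 36
f 40 34 41
f 40 41 36
f 41 34 42
f 41 42 36
f 42 34 43
f 42 43 36
f 43 34 44
f 43 44 36
f 44 34 45
f 44 45 36
f 45 34 46
f 45 46 36
f 46 34 47
f 46 47 36
f 47 34 48
f 47 48 36
f 48 34 49
f 48 49 36
f 49 34 35
f 49 35 36

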